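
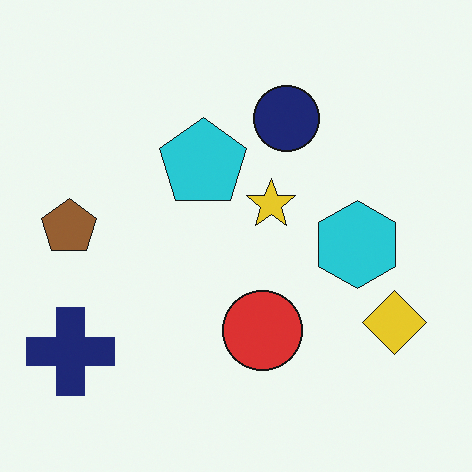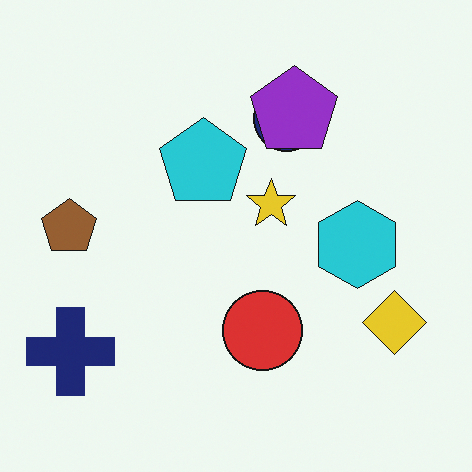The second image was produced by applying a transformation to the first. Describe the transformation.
It was overlaid with an additional purple pentagon.

A purple pentagon appears in the second image that is absent from the first.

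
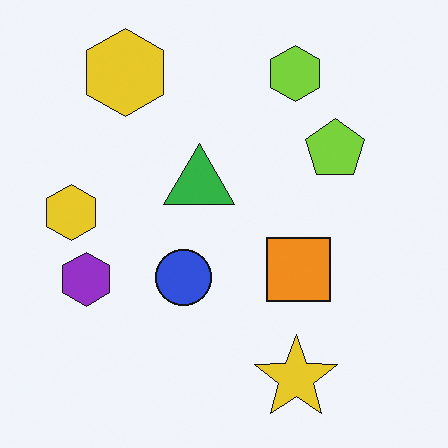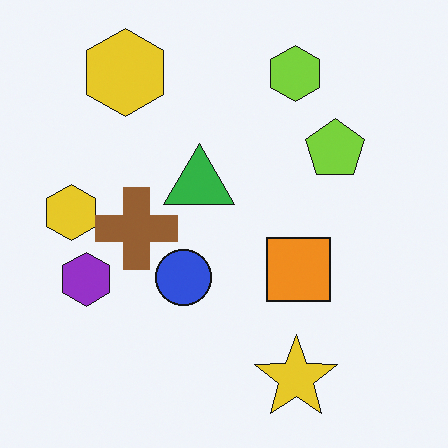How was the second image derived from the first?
The second image is the first overlaid with an additional brown cross.

A brown cross appears in the second image that is absent from the first.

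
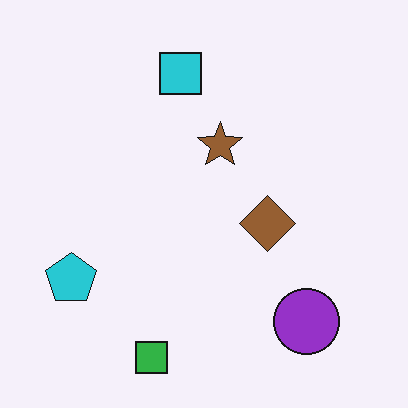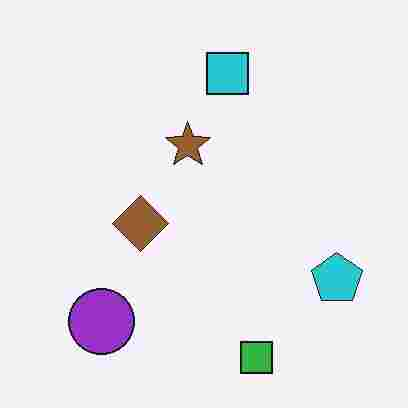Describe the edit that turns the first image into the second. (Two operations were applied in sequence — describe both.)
This is the original image flipped horizontally (left ↔ right), then heavily JPEG-compressed with obvious blocking artifacts.

The cyan pentagon is in the bottom-left of the first image and the bottom-right of the second — shapes on opposite sides of the vertical midline have swapped in a mirror flip. Blocky 8×8 compression artifacts appear around shape edges and the flat background shows ringing — characteristic JPEG degradation.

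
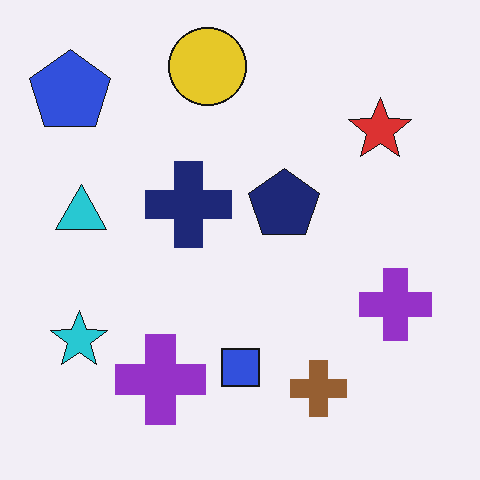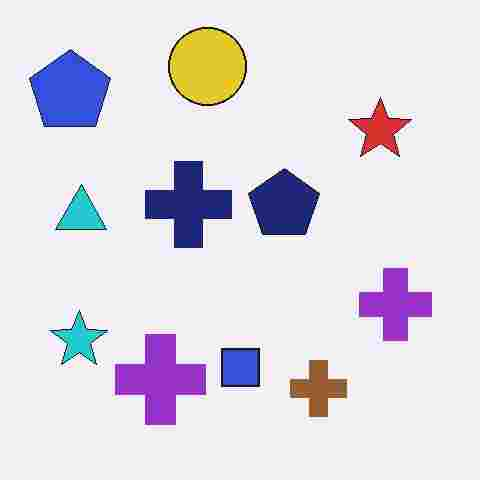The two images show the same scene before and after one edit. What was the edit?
The transformation is: degraded with heavy JPEG compression.

Blocky 8×8 compression artifacts appear around shape edges and the flat background shows ringing — characteristic JPEG degradation.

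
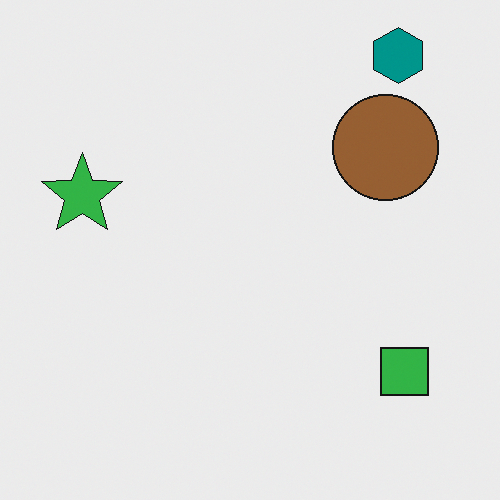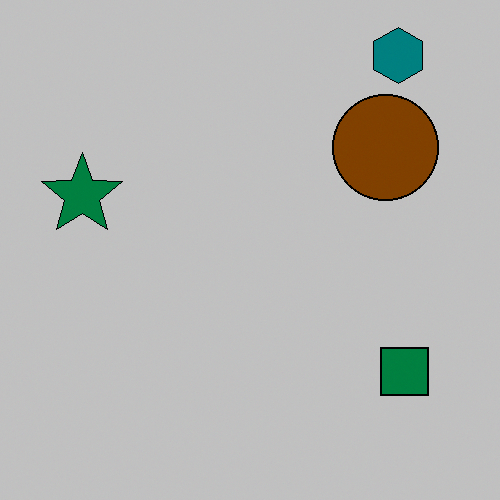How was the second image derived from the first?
The second image is the first aggressively posterized.

Each flat color has snapped to a coarser quantized level — most visibly, the near-white background has dropped to a flat grey.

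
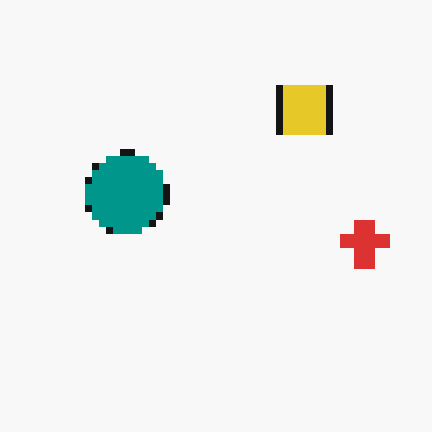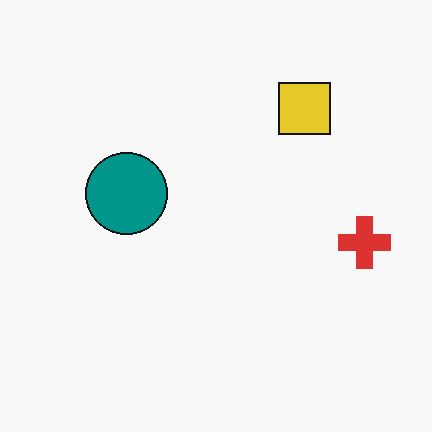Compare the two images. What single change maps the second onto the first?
The first image is the second pixelated into visible square blocks.

Shapes are reduced to large square blocks; fine edges and outlines are lost — a downscale-then-upscale (mosaic) effect.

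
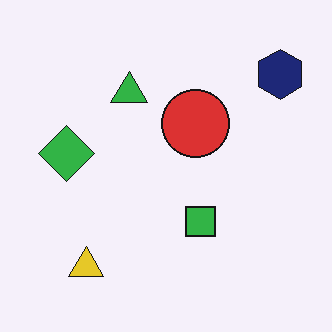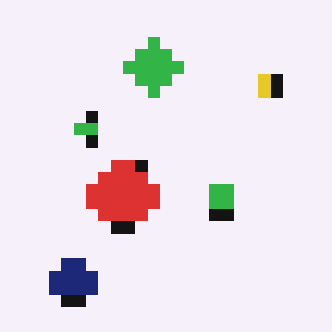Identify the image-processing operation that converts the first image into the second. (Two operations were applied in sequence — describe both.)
It was coarsely pixelated, then transposed (reflected across the top-left ↔ bottom-right diagonal).

Shapes are reduced to large square blocks; fine edges and outlines are lost — a downscale-then-upscale (mosaic) effect. Shapes have swapped their row and column positions — what was in the top-right is now in the bottom-left — a diagonal reflection.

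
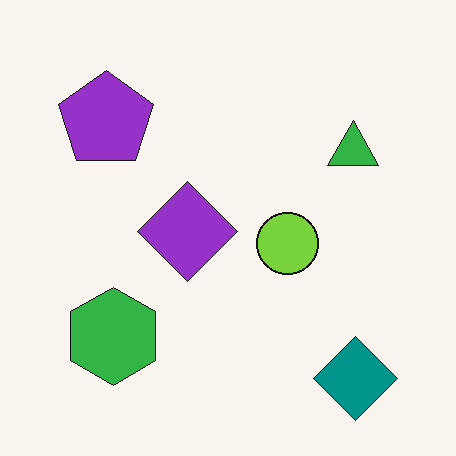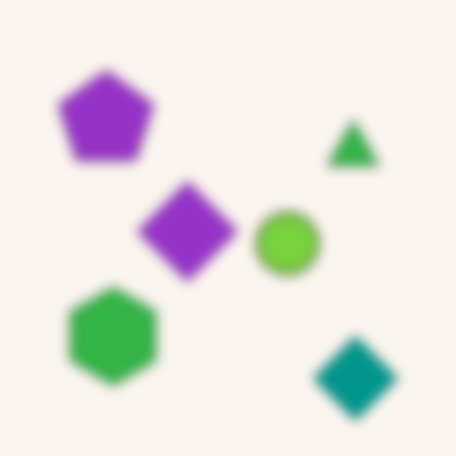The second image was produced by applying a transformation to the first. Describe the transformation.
It was strongly gaussian-blurred.

Shape edges and outlines are uniformly softened across the whole image.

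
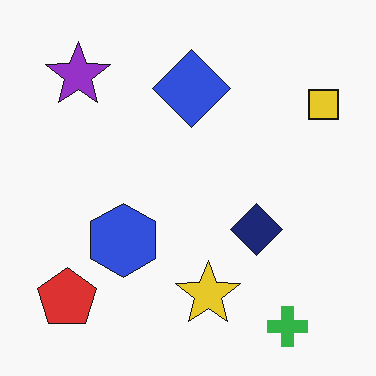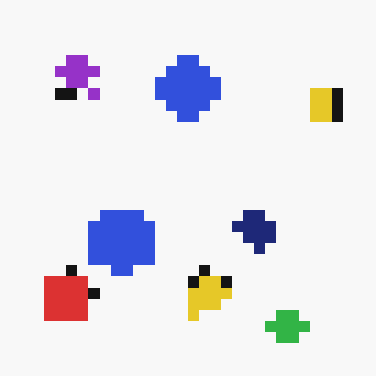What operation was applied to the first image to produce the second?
The second image is the first heavily pixelated into large blocks.

Shapes are reduced to large square blocks; fine edges and outlines are lost — a downscale-then-upscale (mosaic) effect.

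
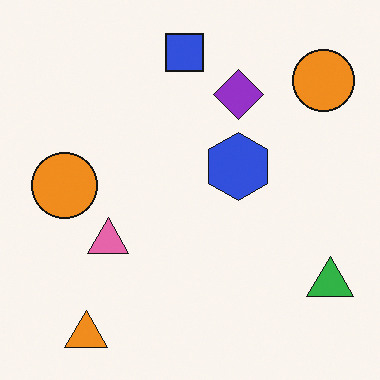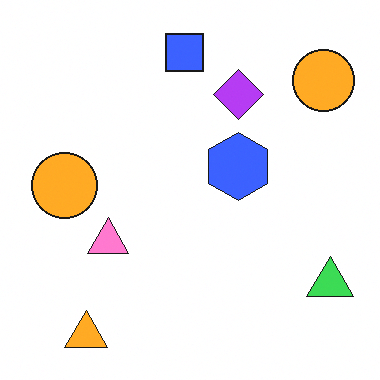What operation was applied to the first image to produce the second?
The transformation is: brightened a little.

Every pixel — background and shapes alike — is uniformly brightened.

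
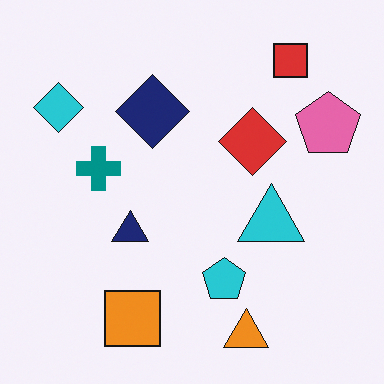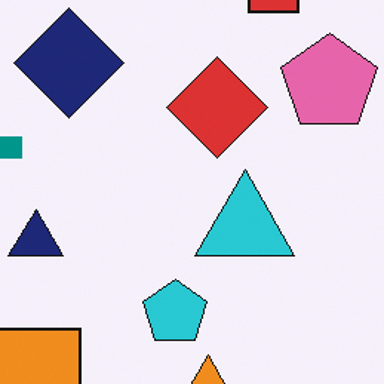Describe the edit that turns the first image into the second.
The image was cropped to a modestly smaller region and rescaled.

The visible shapes are larger and the field of view is narrower; shapes near the original edges may be partly or wholly outside the frame — a crop-and-rescale.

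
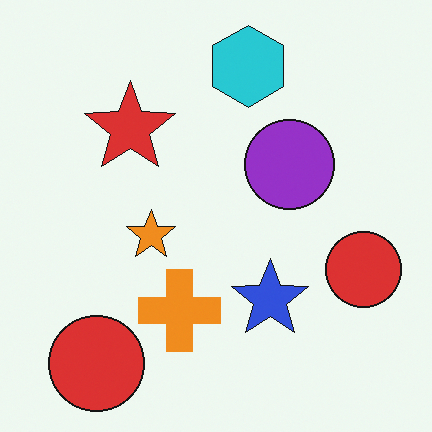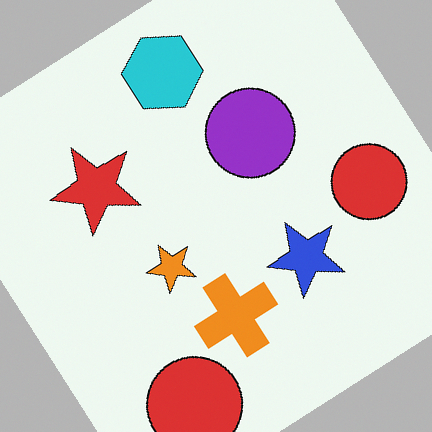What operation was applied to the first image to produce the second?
It was rotated counter-clockwise by a large amount — several tens of degrees.

Every shape is tilted by the same angle and the image corners show triangular fill wedges — a whole-image rotation by a non-right angle.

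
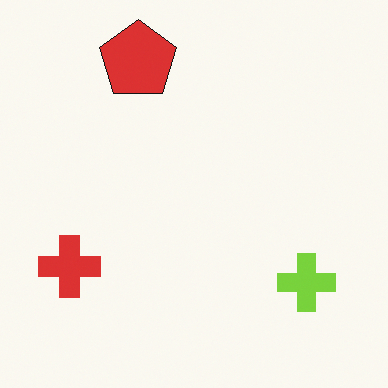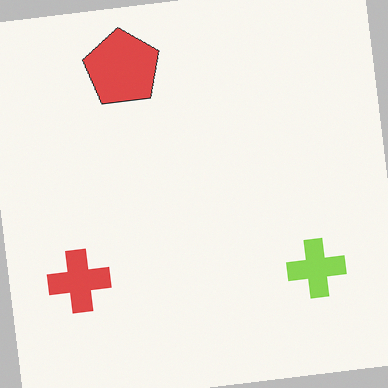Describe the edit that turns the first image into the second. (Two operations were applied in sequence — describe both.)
The transformation is: rotated counter-clockwise by a slight angle, then given slightly reduced contrast.

Every shape is tilted by the same angle and the image corners show triangular fill wedges — a whole-image rotation by a non-right angle. Tones are pushed toward mid-grey across the whole image — a global contrast change.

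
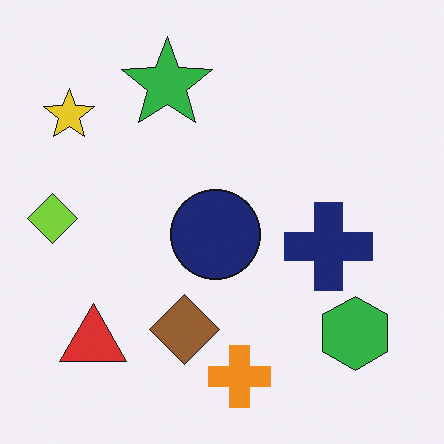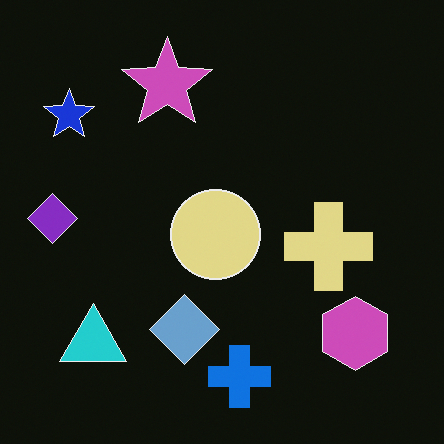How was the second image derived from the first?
It was color-inverted (negative).

The light background has become dark and every shape's color is its complement — a photographic negative.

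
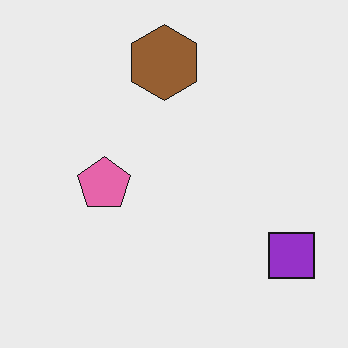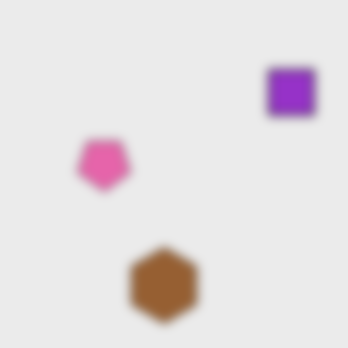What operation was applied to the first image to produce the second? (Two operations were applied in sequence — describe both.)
The transformation is: strongly gaussian-blurred, then flipped vertically (top ↔ bottom).

Shape edges and outlines are uniformly softened across the whole image. The brown hexagon is in the top of the first image and the bottom of the second — shapes on opposite sides of the horizontal midline have swapped in a mirror flip.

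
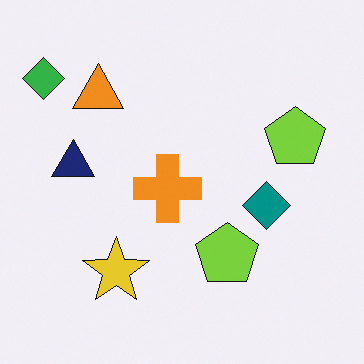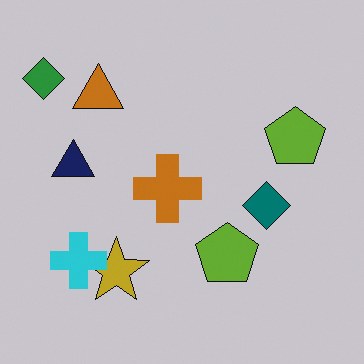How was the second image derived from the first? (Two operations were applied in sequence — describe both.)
It was darkened a little, then overlaid with an additional cyan cross.

Every pixel — background and shapes alike — is uniformly darkened. A cyan cross appears in the second image that is absent from the first.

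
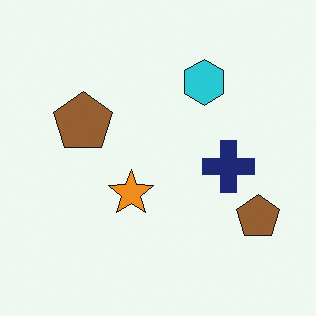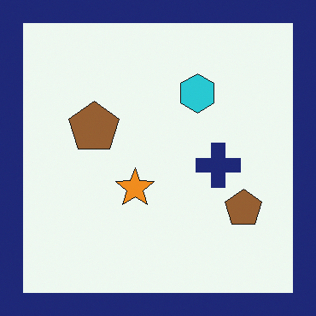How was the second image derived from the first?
The transformation is: framed with a navy border.

A solid navy frame runs around the edge of the second image, with the content slightly shrunk inside it.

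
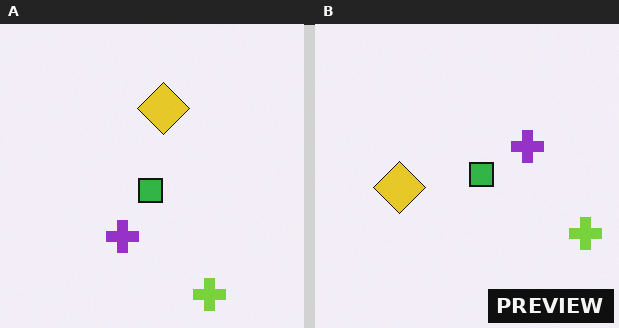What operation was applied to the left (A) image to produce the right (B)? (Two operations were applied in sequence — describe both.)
The image was transposed (reflected across the top-left ↔ bottom-right diagonal), then watermarked with the text "PREVIEW" in the lower-right corner.

Shapes have swapped their row and column positions — what was in the top-right is now in the bottom-left — a diagonal reflection. A dark label reading "PREVIEW" appears in the lower-right corner.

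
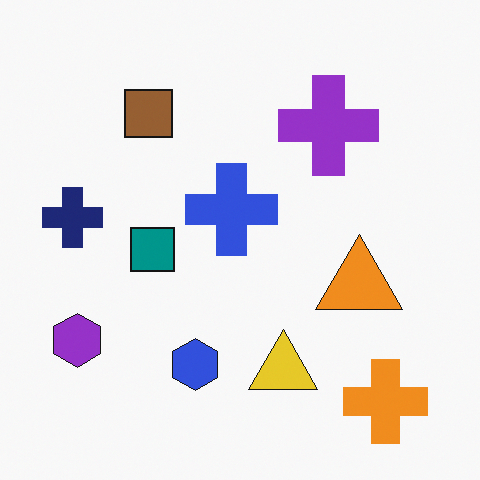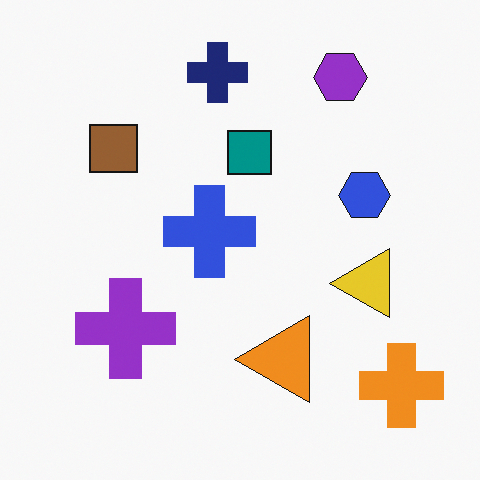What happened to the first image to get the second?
Transposed (reflected across the top-left ↔ bottom-right diagonal).

Shapes have swapped their row and column positions — what was in the top-right is now in the bottom-left — a diagonal reflection.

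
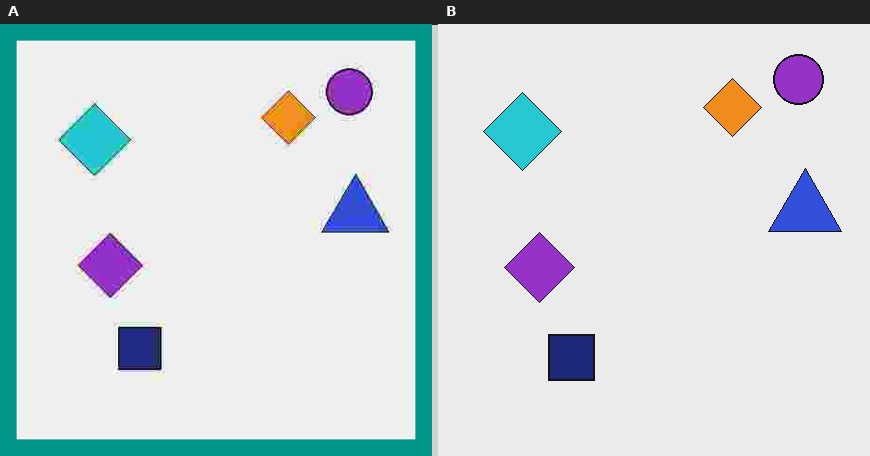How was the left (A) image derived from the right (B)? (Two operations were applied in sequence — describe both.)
This is the original image heavily JPEG-compressed with obvious blocking artifacts, then framed with a teal border.

Blocky 8×8 compression artifacts appear around shape edges and the flat background shows ringing — characteristic JPEG degradation. A solid teal frame runs around the edge of the left (A) image, with the content slightly shrunk inside it.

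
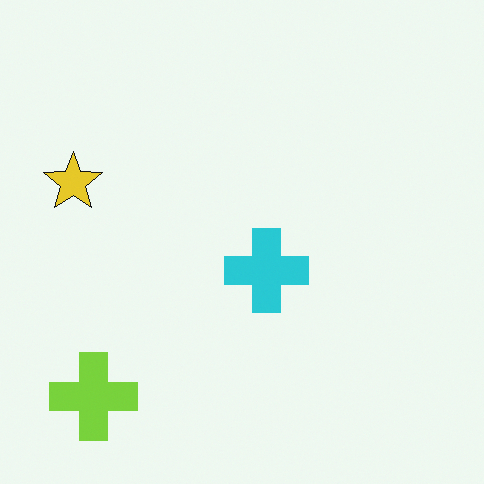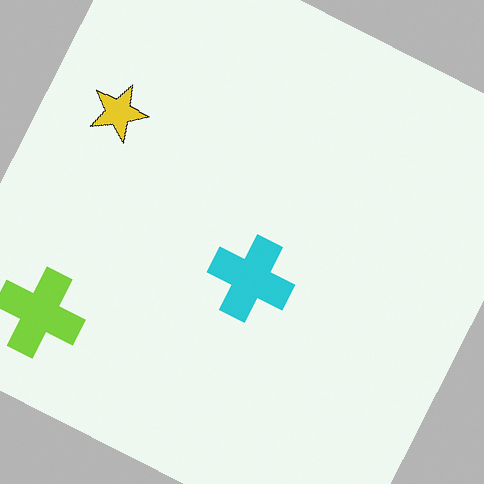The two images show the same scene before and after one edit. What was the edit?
The image was rotated clockwise by a moderate amount.

Every shape is tilted by the same angle and the image corners show triangular fill wedges — a whole-image rotation by a non-right angle.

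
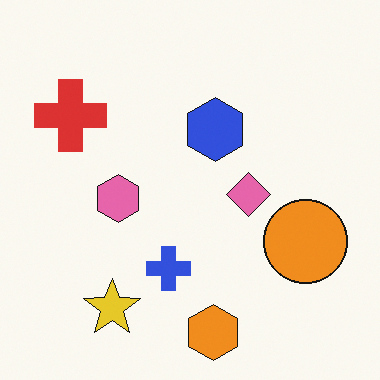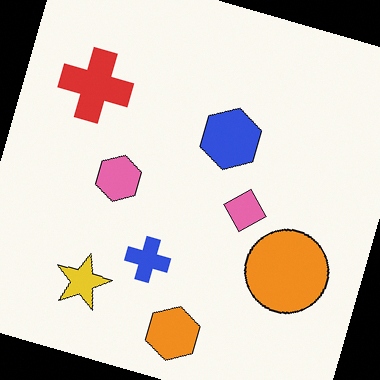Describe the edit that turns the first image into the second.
The transformation is: rotated clockwise by a clearly visible amount.

Every shape is tilted by the same angle and the image corners show triangular fill wedges — a whole-image rotation by a non-right angle.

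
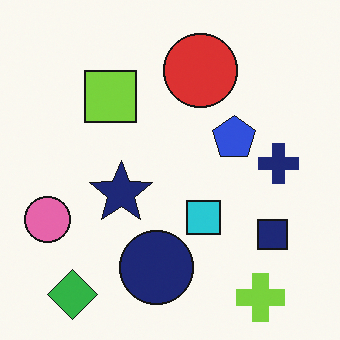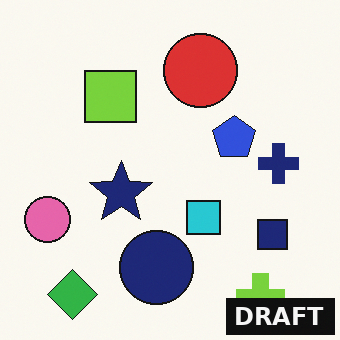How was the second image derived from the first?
The transformation is: watermarked with the text "DRAFT" in the lower-right corner.

A dark label reading "DRAFT" appears in the lower-right corner.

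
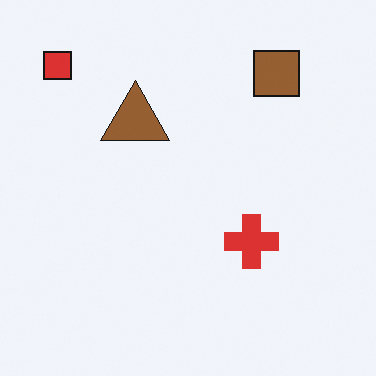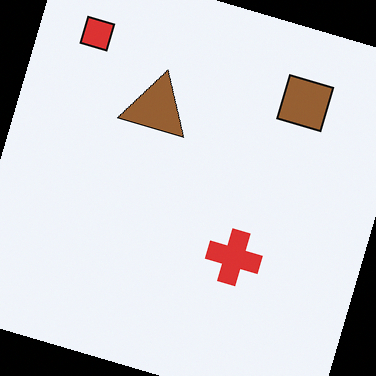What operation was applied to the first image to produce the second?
The transformation is: rotated clockwise by a moderate amount.

Every shape is tilted by the same angle and the image corners show triangular fill wedges — a whole-image rotation by a non-right angle.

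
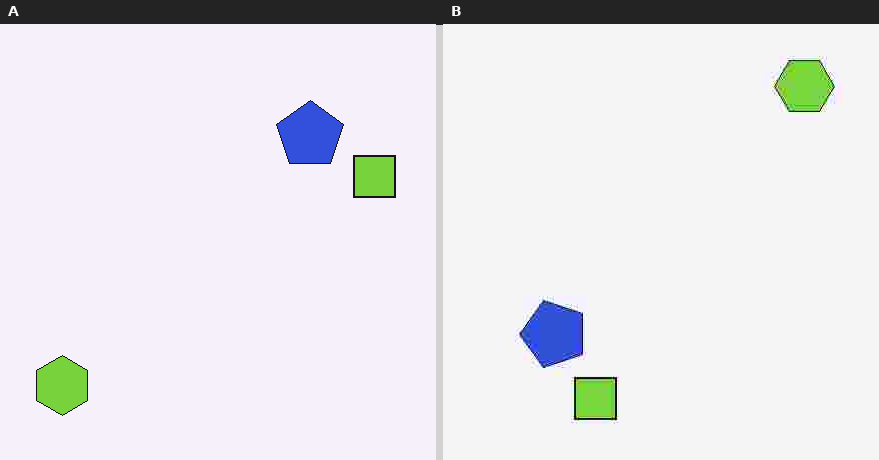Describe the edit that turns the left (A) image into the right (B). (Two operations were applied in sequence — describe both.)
This is the original image degraded with heavy JPEG compression, then transposed (reflected across the top-left ↔ bottom-right diagonal).

Blocky 8×8 compression artifacts appear around shape edges and the flat background shows ringing — characteristic JPEG degradation. Shapes have swapped their row and column positions — what was in the top-right is now in the bottom-left — a diagonal reflection.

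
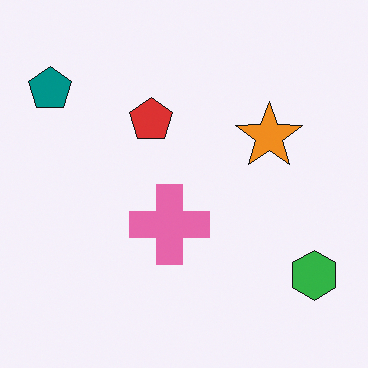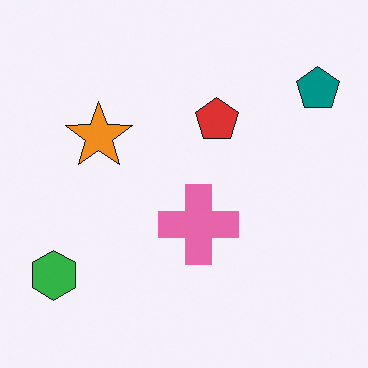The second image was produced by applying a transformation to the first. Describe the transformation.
The transformation is: flipped horizontally (left ↔ right).

The teal pentagon is in the top-left of the first image and the top-right of the second — shapes on opposite sides of the vertical midline have swapped in a mirror flip.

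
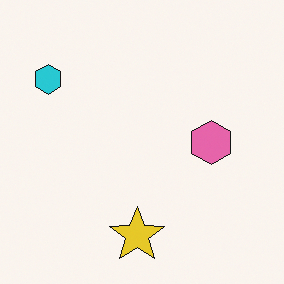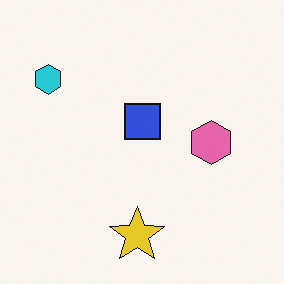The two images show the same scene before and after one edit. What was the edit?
The transformation is: overlaid with an additional blue square.

A blue square appears in the second image that is absent from the first.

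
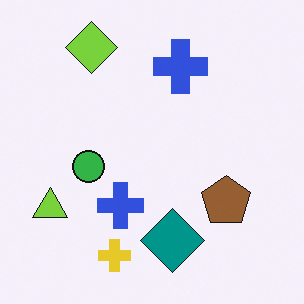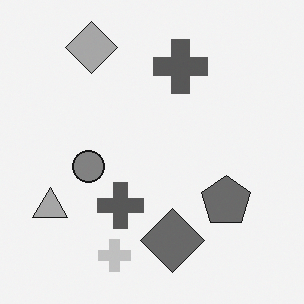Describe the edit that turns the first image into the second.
It was converted to grayscale.

All color is removed — every shape is now a shade of grey.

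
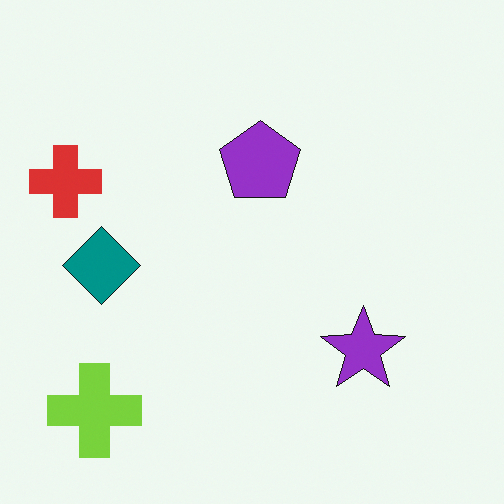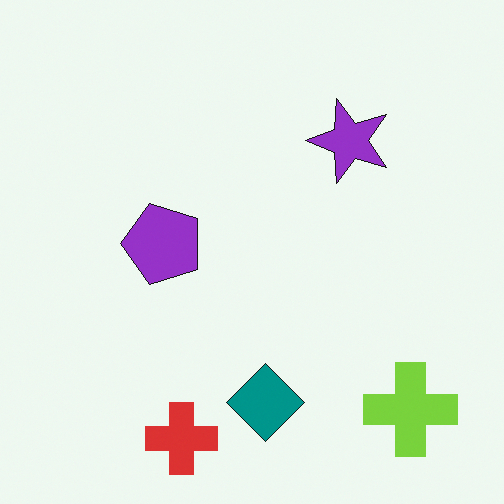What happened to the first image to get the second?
The image was rotated 90° counter-clockwise.

The lime cross sits in the bottom-left of the first image and the bottom-right of the second — consistent with a whole-image 90° counter-clockwise rotation.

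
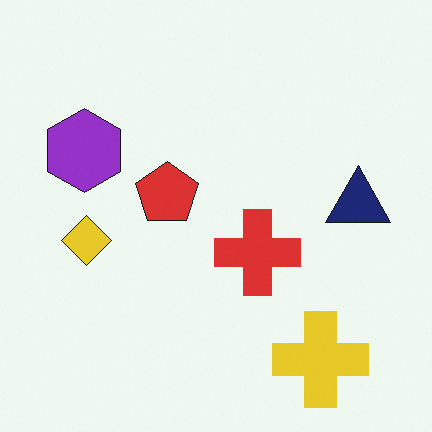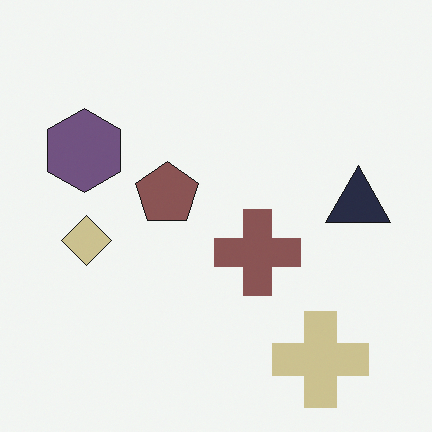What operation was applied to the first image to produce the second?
It was heavily desaturated.

All colors are more muted and greyish — a global saturation change.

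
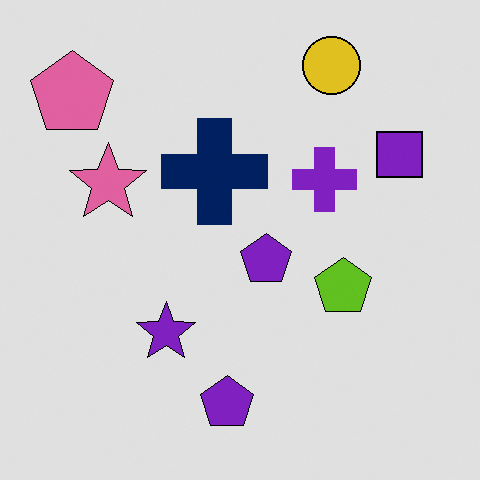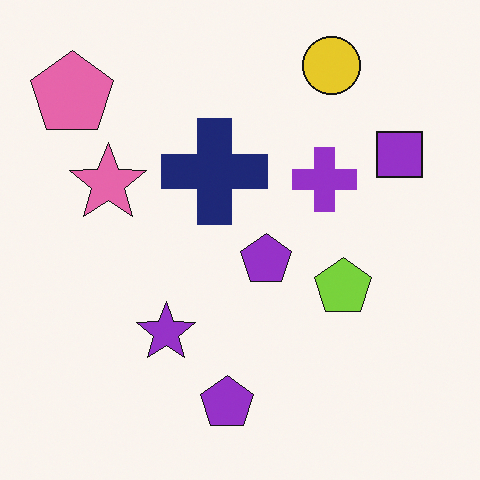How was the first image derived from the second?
The transformation is: posterized to a reduced palette.

Each flat color has snapped to a coarser quantized level — most visibly, the near-white background has dropped to a flat grey.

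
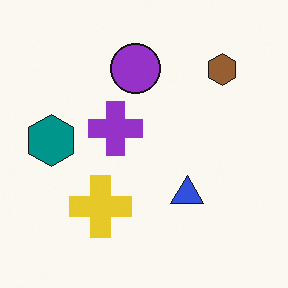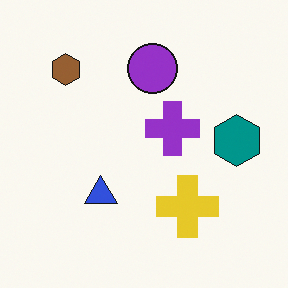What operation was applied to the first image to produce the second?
The second image is the first flipped horizontally (left ↔ right).

The teal hexagon is in the left of the first image and the right of the second — shapes on opposite sides of the vertical midline have swapped in a mirror flip.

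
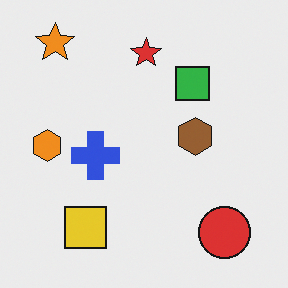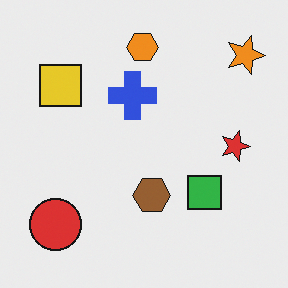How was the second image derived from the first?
The transformation is: rotated 90° clockwise.

The orange star sits in the top-left of the first image and the top-right of the second — consistent with a whole-image 90° clockwise rotation.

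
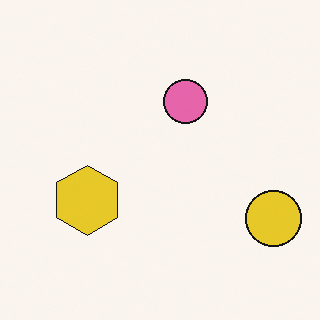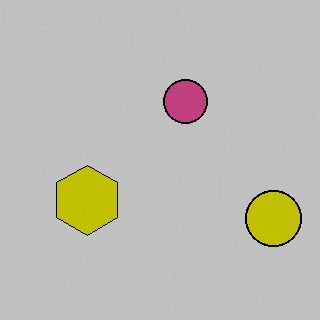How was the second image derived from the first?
The transformation is: aggressively posterized.

Each flat color has snapped to a coarser quantized level — most visibly, the near-white background has dropped to a flat grey.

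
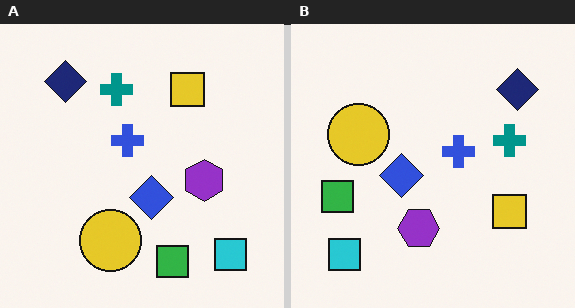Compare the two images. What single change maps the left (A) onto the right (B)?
This is the original image rotated 90° clockwise.

The cyan square sits in the bottom-right of the left (A) image and the bottom-left of the right (B) — consistent with a whole-image 90° clockwise rotation.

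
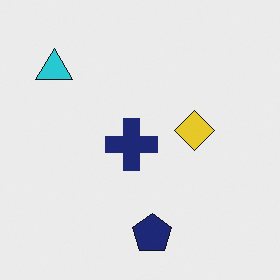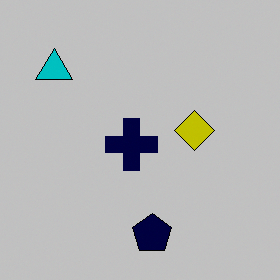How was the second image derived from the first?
The image was heavily posterized to just a handful of flat colors.

Each flat color has snapped to a coarser quantized level — most visibly, the near-white background has dropped to a flat grey.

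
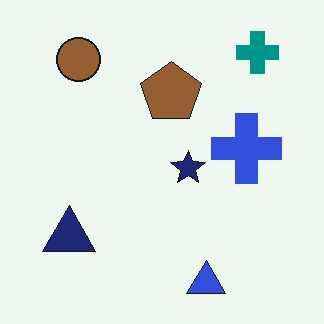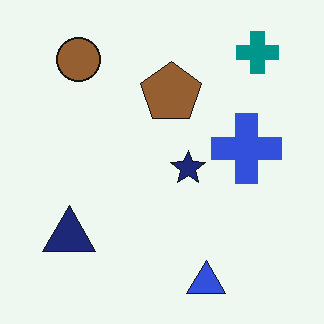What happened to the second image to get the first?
The image was JPEG-compressed with visible artifacts.

Blocky 8×8 compression artifacts appear around shape edges and the flat background shows ringing — characteristic JPEG degradation.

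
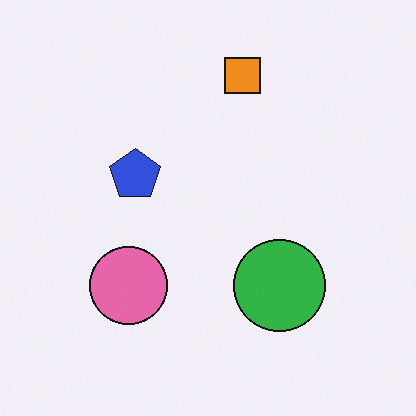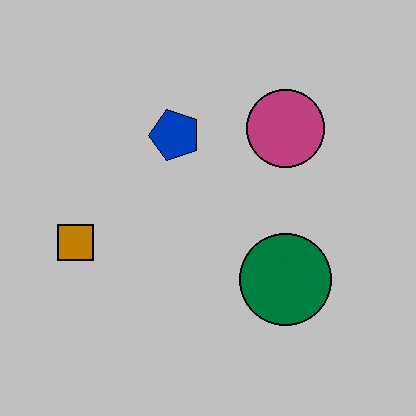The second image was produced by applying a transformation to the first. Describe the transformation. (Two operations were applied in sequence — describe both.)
The second image is the first transposed (reflected across the top-left ↔ bottom-right diagonal), then heavily posterized to just a handful of flat colors.

Shapes have swapped their row and column positions — what was in the top-right is now in the bottom-left — a diagonal reflection. Each flat color has snapped to a coarser quantized level — most visibly, the near-white background has dropped to a flat grey.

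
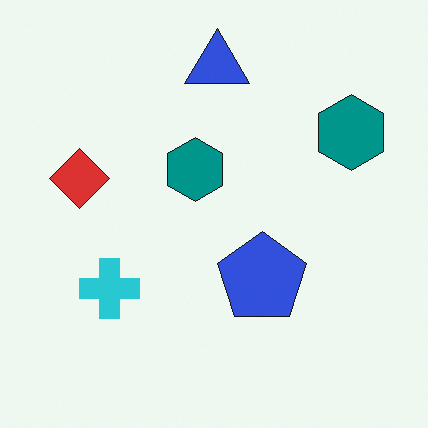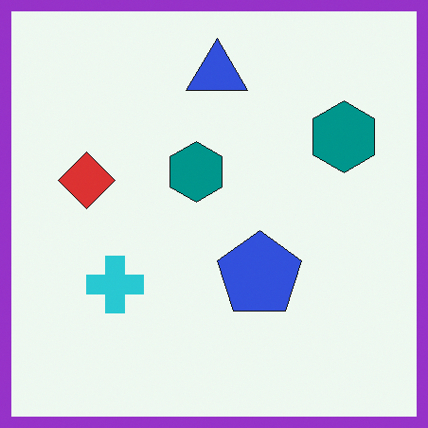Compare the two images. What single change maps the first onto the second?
The image was framed with a purple border.

A solid purple frame runs around the edge of the second image, with the content slightly shrunk inside it.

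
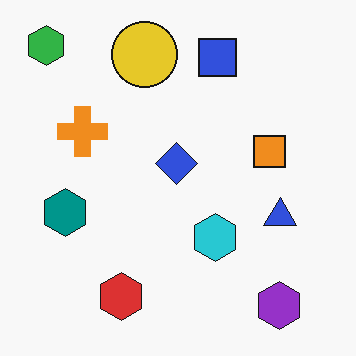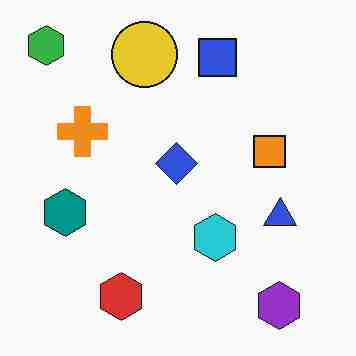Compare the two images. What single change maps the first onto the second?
The transformation is: heavily JPEG-compressed with obvious blocking artifacts.

Blocky 8×8 compression artifacts appear around shape edges and the flat background shows ringing — characteristic JPEG degradation.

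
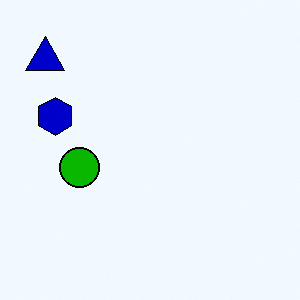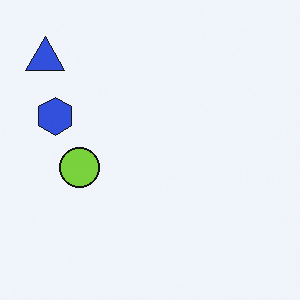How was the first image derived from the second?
The first image is the second given much higher contrast.

Tones are pushed away from mid-grey across the whole image — a global contrast change.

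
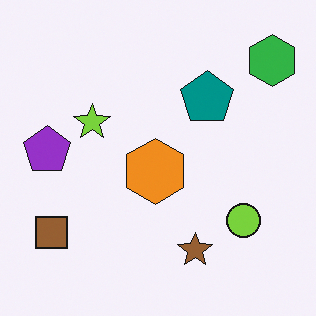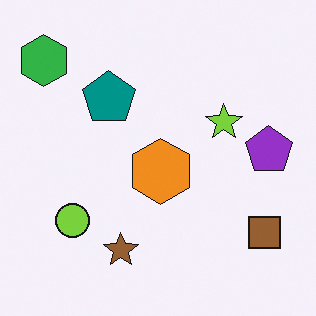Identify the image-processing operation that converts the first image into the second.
Flipped horizontally (left ↔ right).

The green hexagon is in the top-right of the first image and the top-left of the second — shapes on opposite sides of the vertical midline have swapped in a mirror flip.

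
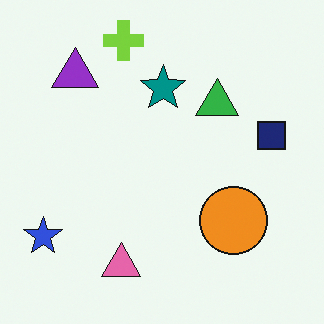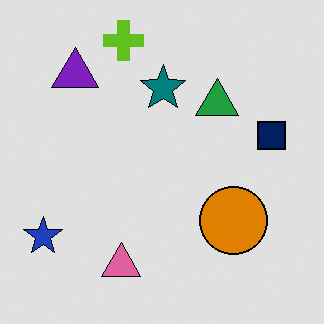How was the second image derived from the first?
Moderately posterized.

Each flat color has snapped to a coarser quantized level — most visibly, the near-white background has dropped to a flat grey.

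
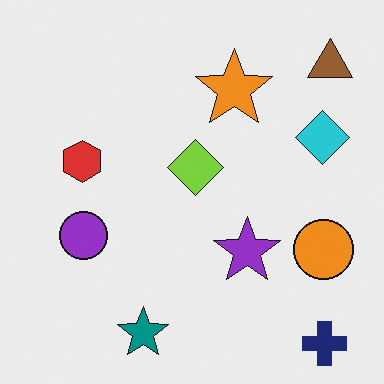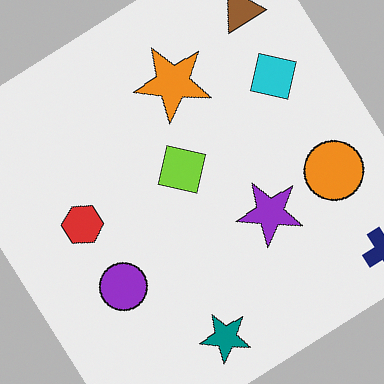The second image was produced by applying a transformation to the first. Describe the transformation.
The transformation is: rotated counter-clockwise by a large amount — several tens of degrees.

Every shape is tilted by the same angle and the image corners show triangular fill wedges — a whole-image rotation by a non-right angle.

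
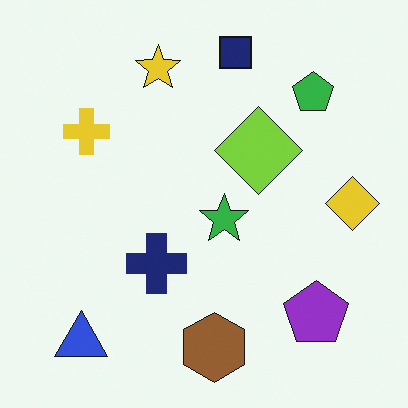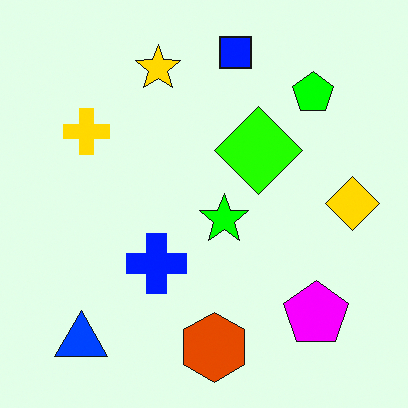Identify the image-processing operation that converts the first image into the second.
This is the original image made much more vivid (saturation change).

All colors are more vivid — a global saturation change.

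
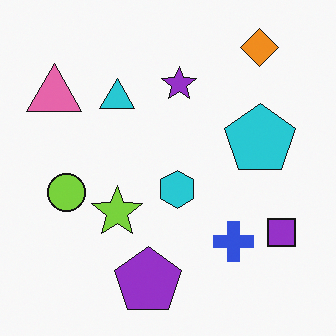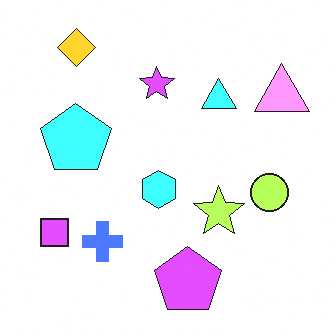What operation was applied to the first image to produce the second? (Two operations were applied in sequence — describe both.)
The transformation is: flipped horizontally (left ↔ right), then noticeably brightened.

The pink triangle is in the top-left of the first image and the top-right of the second — shapes on opposite sides of the vertical midline have swapped in a mirror flip. Every pixel — background and shapes alike — is uniformly brightened.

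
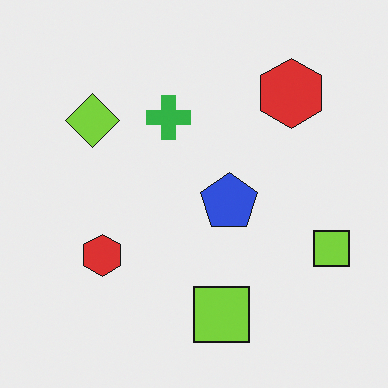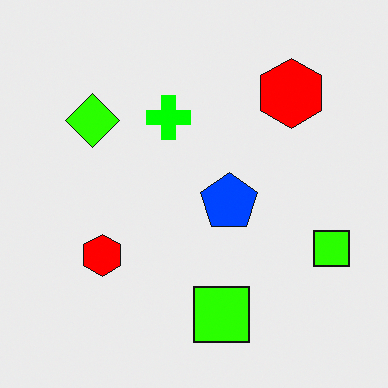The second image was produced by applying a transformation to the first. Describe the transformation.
The second image is the first made much more vivid (saturation change).

All colors are more vivid — a global saturation change.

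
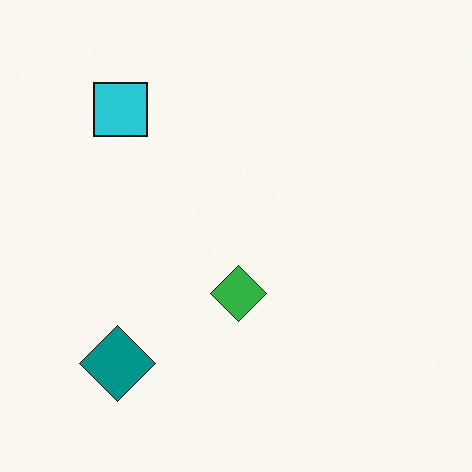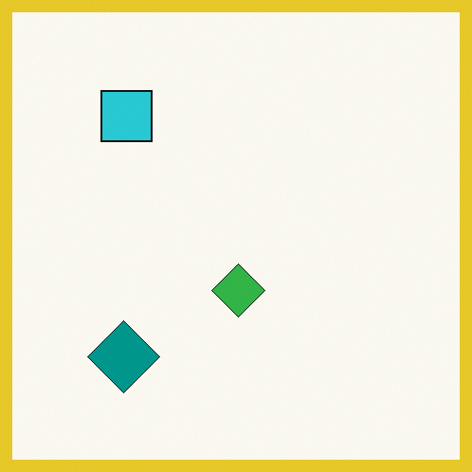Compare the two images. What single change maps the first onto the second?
The image was framed with a yellow border.

A solid yellow frame runs around the edge of the second image, with the content slightly shrunk inside it.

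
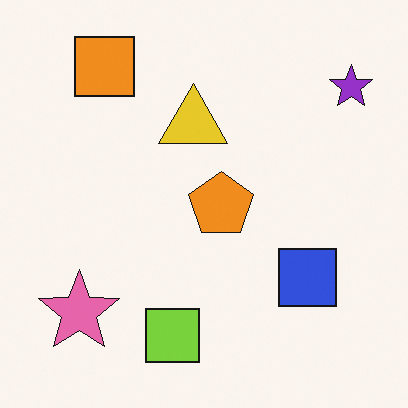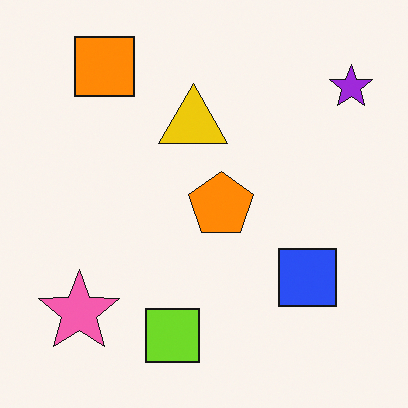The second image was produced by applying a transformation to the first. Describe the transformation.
Slightly oversaturated.

All colors are more vivid — a global saturation change.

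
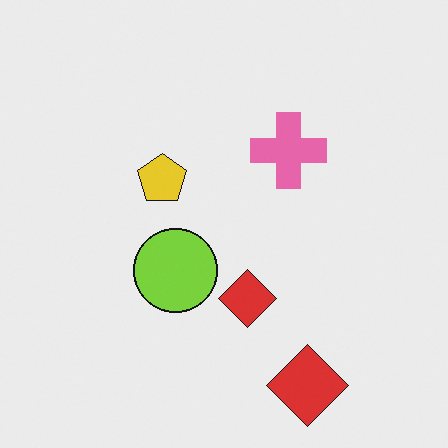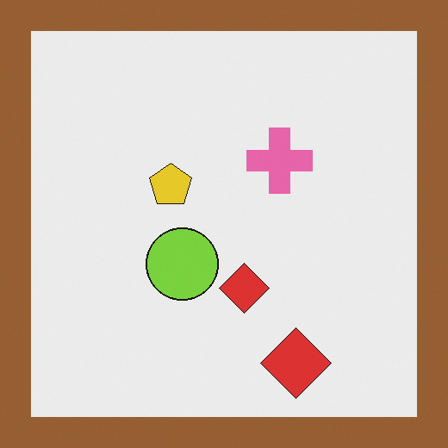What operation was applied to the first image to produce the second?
It was framed with a brown border.

A solid brown frame runs around the edge of the second image, with the content slightly shrunk inside it.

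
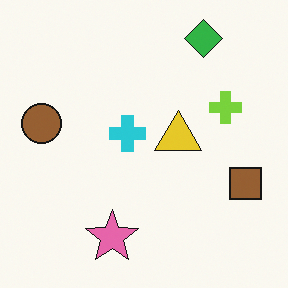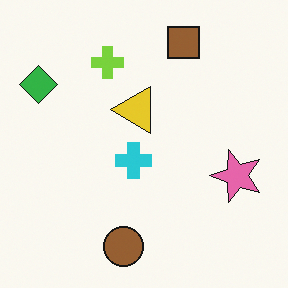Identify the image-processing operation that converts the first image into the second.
The transformation is: rotated 90° counter-clockwise.

The green diamond sits in the top-right of the first image and the top-left of the second — consistent with a whole-image 90° counter-clockwise rotation.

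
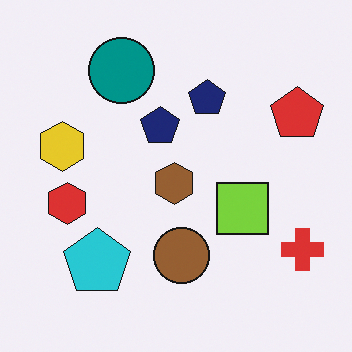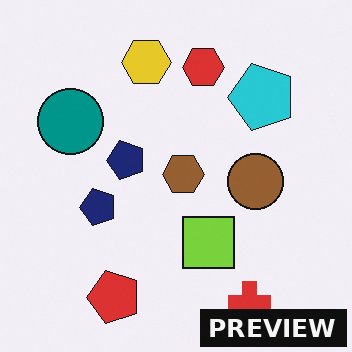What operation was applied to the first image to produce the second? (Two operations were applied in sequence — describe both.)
The second image is the first transposed (reflected across the top-left ↔ bottom-right diagonal), then watermarked with the text "PREVIEW" in the lower-right corner.

Shapes have swapped their row and column positions — what was in the top-right is now in the bottom-left — a diagonal reflection. A dark label reading "PREVIEW" appears in the lower-right corner.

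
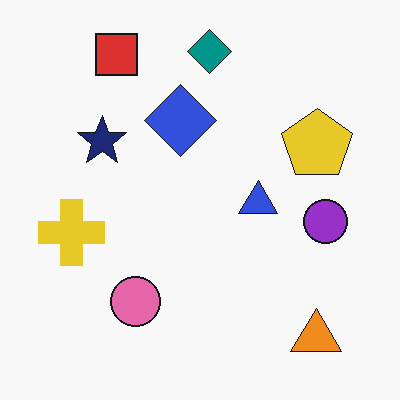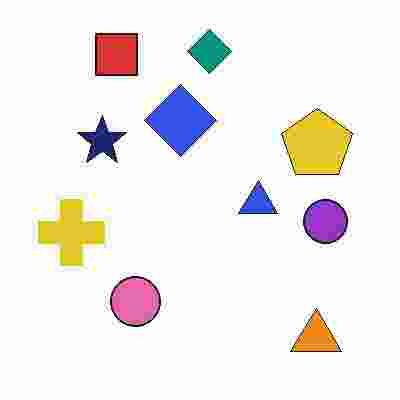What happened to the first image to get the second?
The second image is the first heavily JPEG-compressed with obvious blocking artifacts.

Blocky 8×8 compression artifacts appear around shape edges and the flat background shows ringing — characteristic JPEG degradation.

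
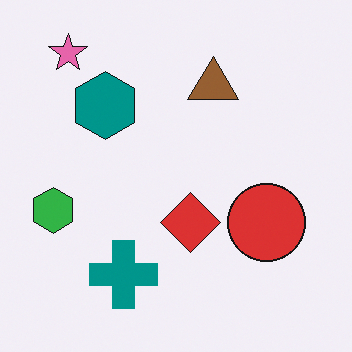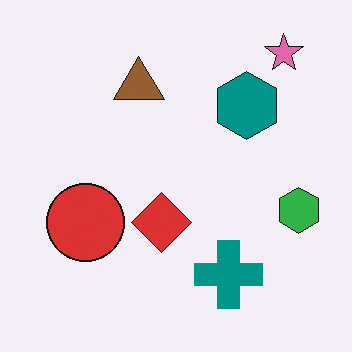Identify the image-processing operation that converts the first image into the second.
The transformation is: flipped horizontally (left ↔ right).

The green hexagon is in the left of the first image and the right of the second — shapes on opposite sides of the vertical midline have swapped in a mirror flip.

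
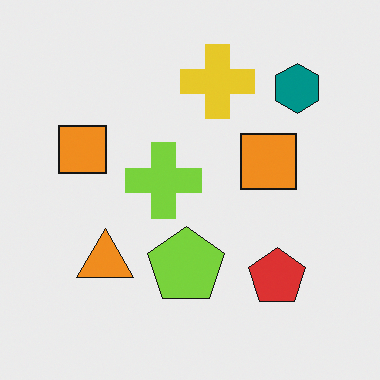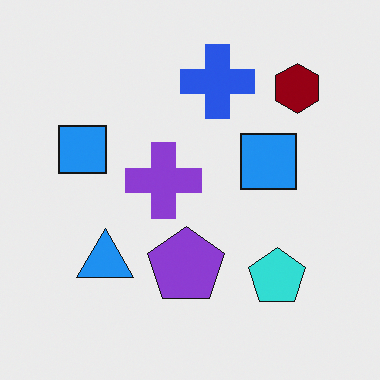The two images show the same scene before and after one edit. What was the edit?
It was hue-shifted by a large amount.

Every shape's color has rotated by the same amount around the hue wheel — a uniform hue shift.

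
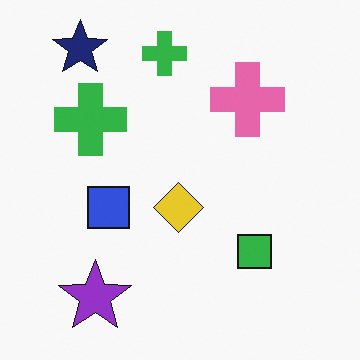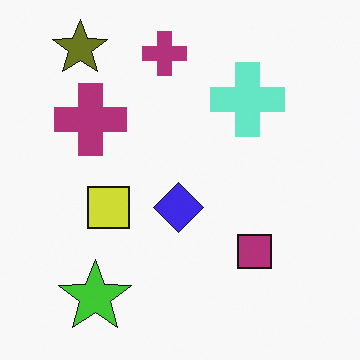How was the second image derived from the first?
This is the original image hue-shifted through roughly half the color wheel.

Every shape's color has rotated by the same amount around the hue wheel — a uniform hue shift.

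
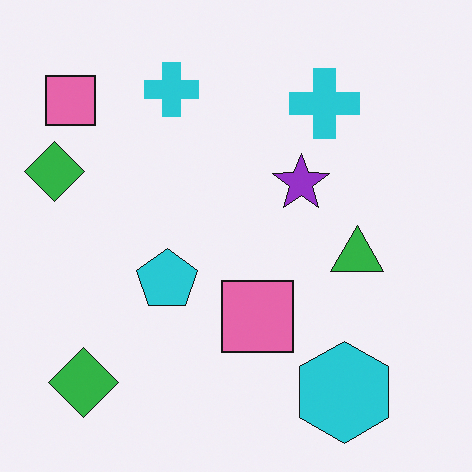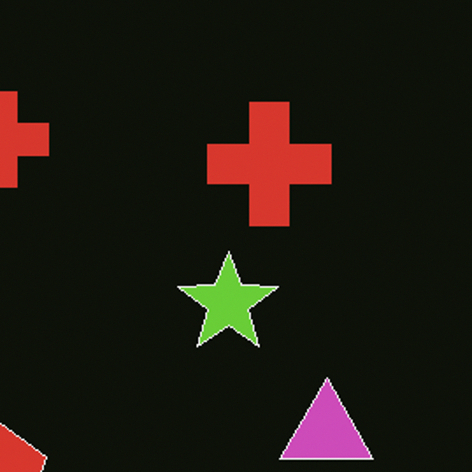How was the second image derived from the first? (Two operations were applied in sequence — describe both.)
This is the original image cropped to a noticeably smaller region and rescaled, then color-inverted (negative).

The visible shapes are larger and the field of view is narrower; shapes near the original edges may be partly or wholly outside the frame — a crop-and-rescale. The light background has become dark and every shape's color is its complement — a photographic negative.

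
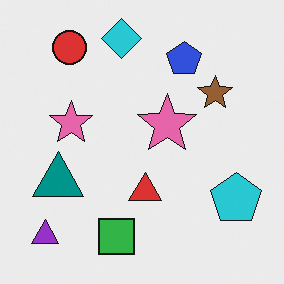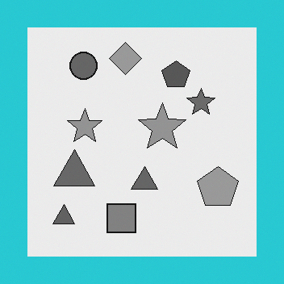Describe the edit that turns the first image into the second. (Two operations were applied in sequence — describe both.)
It was converted to grayscale, then framed with a cyan border.

All color is removed — every shape is now a shade of grey. A solid cyan frame runs around the edge of the second image, with the content slightly shrunk inside it.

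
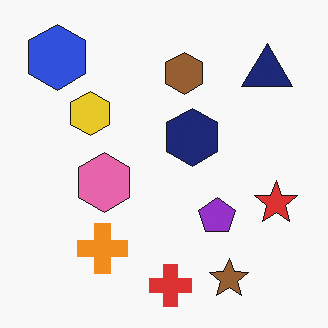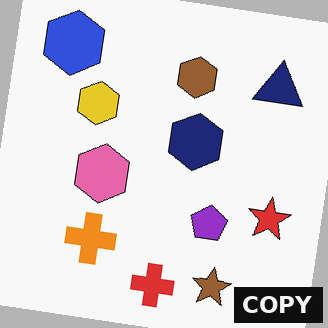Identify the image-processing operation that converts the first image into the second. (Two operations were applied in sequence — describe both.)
It was rotated clockwise by a slight angle, then watermarked with the text "COPY" in the lower-right corner.

Every shape is tilted by the same angle and the image corners show triangular fill wedges — a whole-image rotation by a non-right angle. A dark label reading "COPY" appears in the lower-right corner.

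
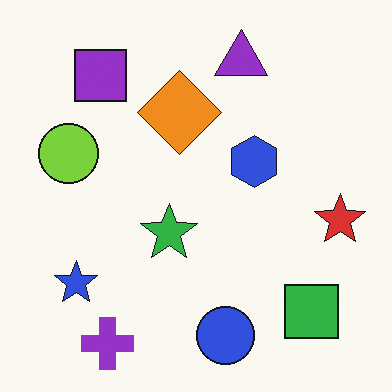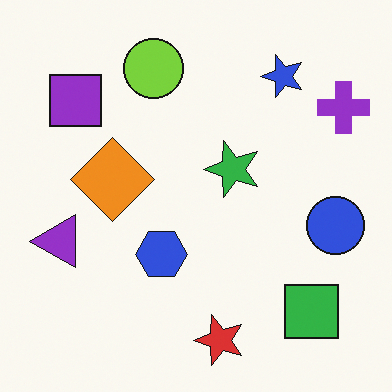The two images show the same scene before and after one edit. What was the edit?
This is the original image transposed (reflected across the top-left ↔ bottom-right diagonal).

Shapes have swapped their row and column positions — what was in the top-right is now in the bottom-left — a diagonal reflection.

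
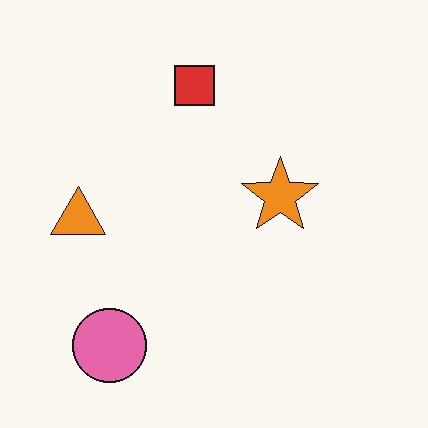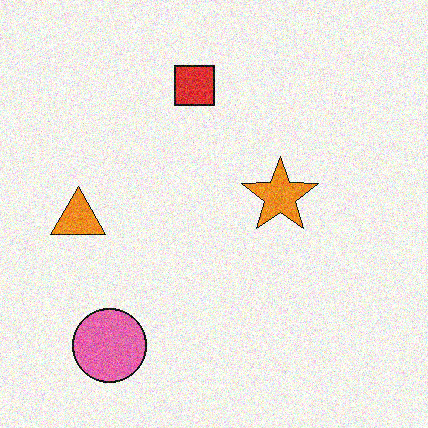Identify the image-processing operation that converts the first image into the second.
It was degraded with moderate additive noise.

Random speckle covers the whole image, including the flat background.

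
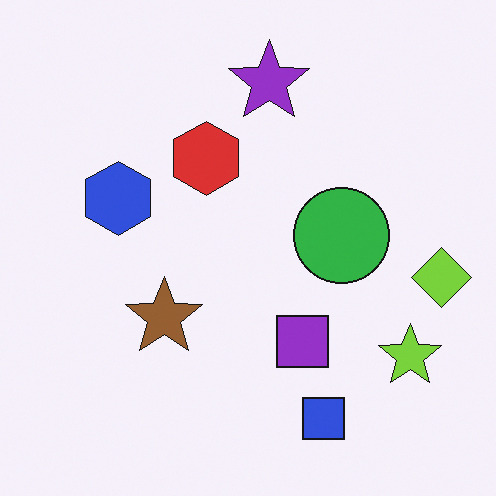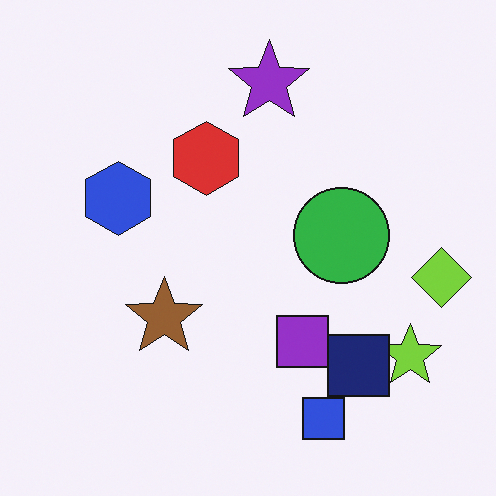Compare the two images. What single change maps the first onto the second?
It was overlaid with an additional navy square.

A navy square appears in the second image that is absent from the first.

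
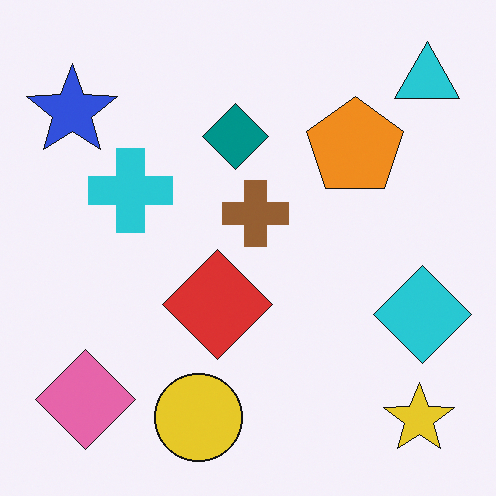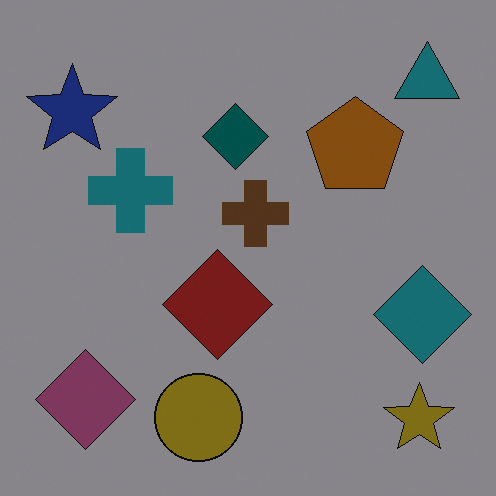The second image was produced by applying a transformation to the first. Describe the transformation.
The second image is the first darkened a lot.

Every pixel — background and shapes alike — is uniformly darkened.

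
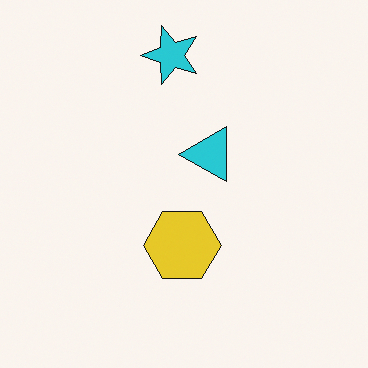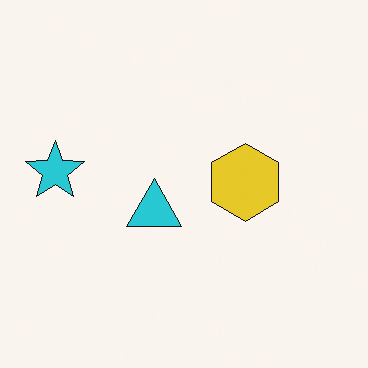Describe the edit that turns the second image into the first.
Transposed (reflected across the top-left ↔ bottom-right diagonal).

Shapes have swapped their row and column positions — what was in the top-right is now in the bottom-left — a diagonal reflection.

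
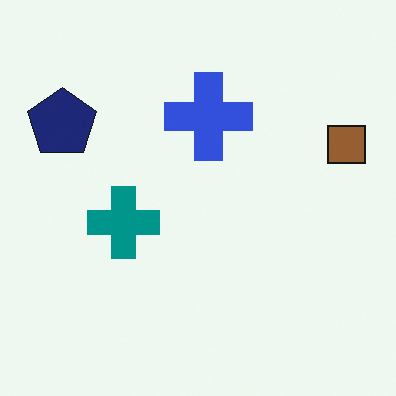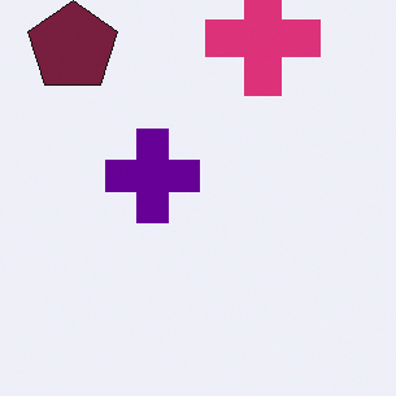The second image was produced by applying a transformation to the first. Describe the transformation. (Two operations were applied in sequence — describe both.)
The second image is the first cropped to a modestly smaller region and rescaled, then hue-shifted by a moderate amount.

The visible shapes are larger and the field of view is narrower; shapes near the original edges may be partly or wholly outside the frame — a crop-and-rescale. Every shape's color has rotated by the same amount around the hue wheel — a uniform hue shift.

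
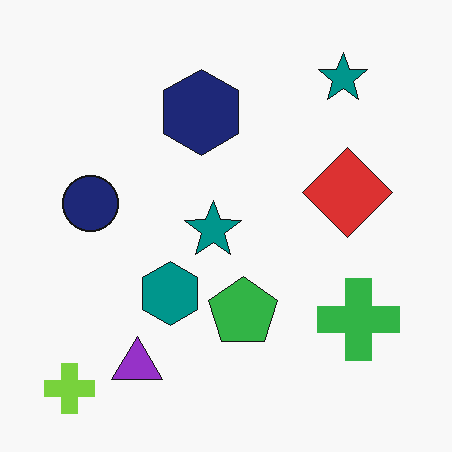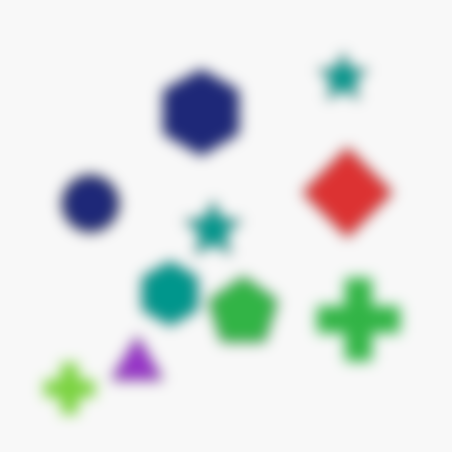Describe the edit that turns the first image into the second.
The transformation is: strongly gaussian-blurred.

Shape edges and outlines are uniformly softened across the whole image.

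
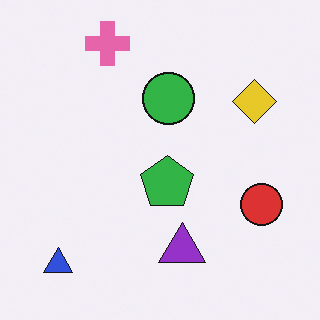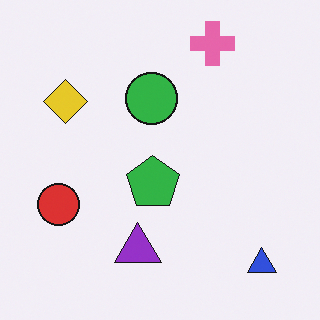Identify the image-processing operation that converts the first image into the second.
Flipped horizontally (left ↔ right).

The blue triangle is in the bottom-left of the first image and the bottom-right of the second — shapes on opposite sides of the vertical midline have swapped in a mirror flip.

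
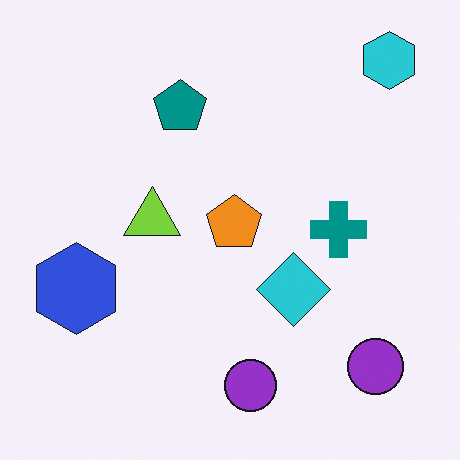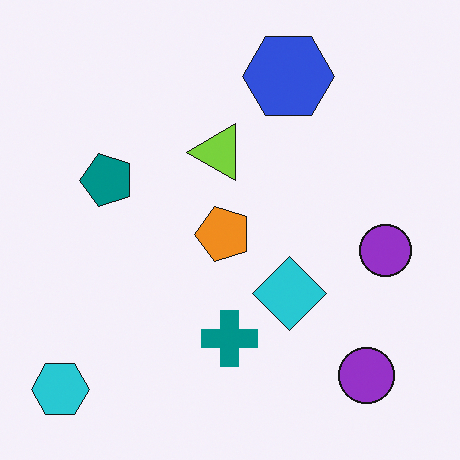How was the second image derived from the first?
This is the original image transposed (reflected across the top-left ↔ bottom-right diagonal).

Shapes have swapped their row and column positions — what was in the top-right is now in the bottom-left — a diagonal reflection.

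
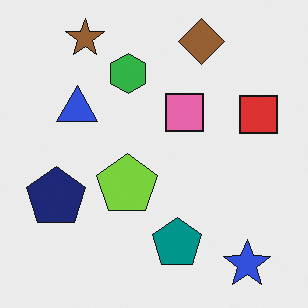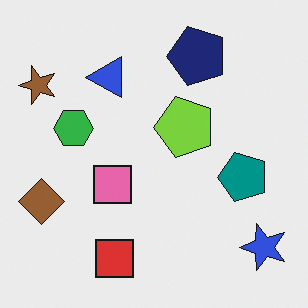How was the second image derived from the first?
Transposed (reflected across the top-left ↔ bottom-right diagonal).

Shapes have swapped their row and column positions — what was in the top-right is now in the bottom-left — a diagonal reflection.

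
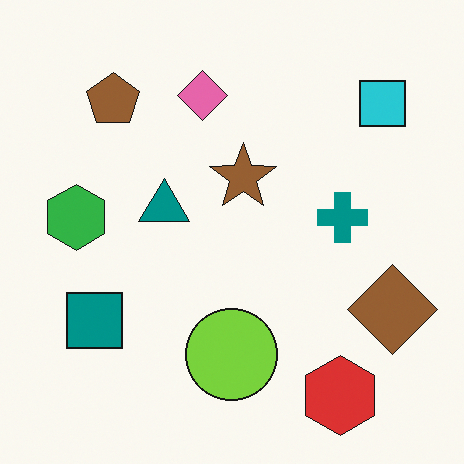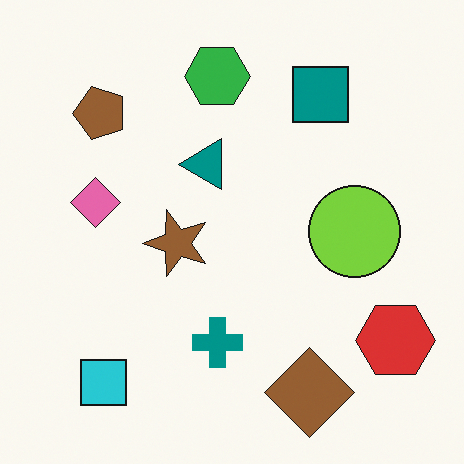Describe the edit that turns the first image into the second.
It was transposed (reflected across the top-left ↔ bottom-right diagonal).

Shapes have swapped their row and column positions — what was in the top-right is now in the bottom-left — a diagonal reflection.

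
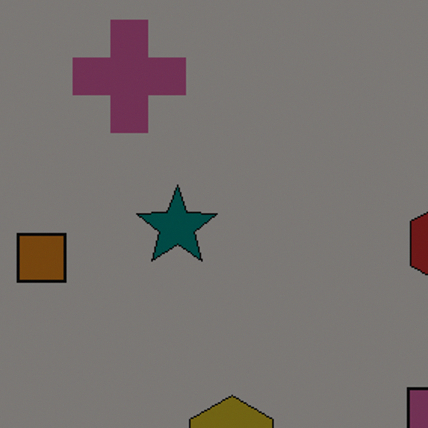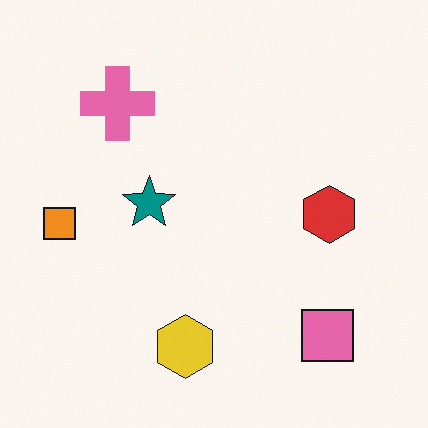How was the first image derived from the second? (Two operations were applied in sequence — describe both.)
The transformation is: cropped to a modestly smaller region and rescaled, then darkened a lot.

The visible shapes are larger and the field of view is narrower; shapes near the original edges may be partly or wholly outside the frame — a crop-and-rescale. Every pixel — background and shapes alike — is uniformly darkened.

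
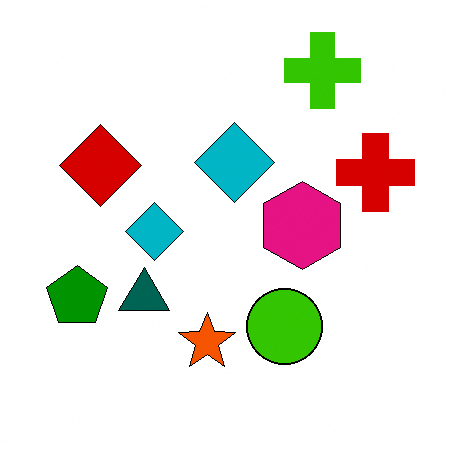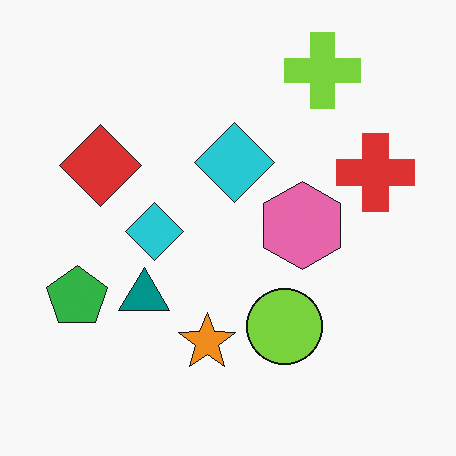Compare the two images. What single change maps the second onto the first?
This is the original image boosted in contrast.

Tones are pushed away from mid-grey across the whole image — a global contrast change.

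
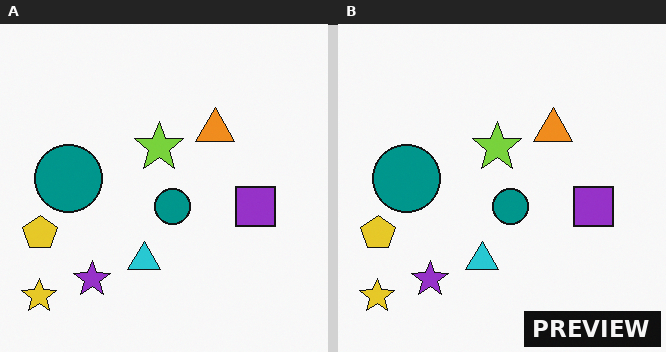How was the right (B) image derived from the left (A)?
The right (B) image is the left (A) watermarked with the text "PREVIEW" in the lower-right corner.

A dark label reading "PREVIEW" appears in the lower-right corner.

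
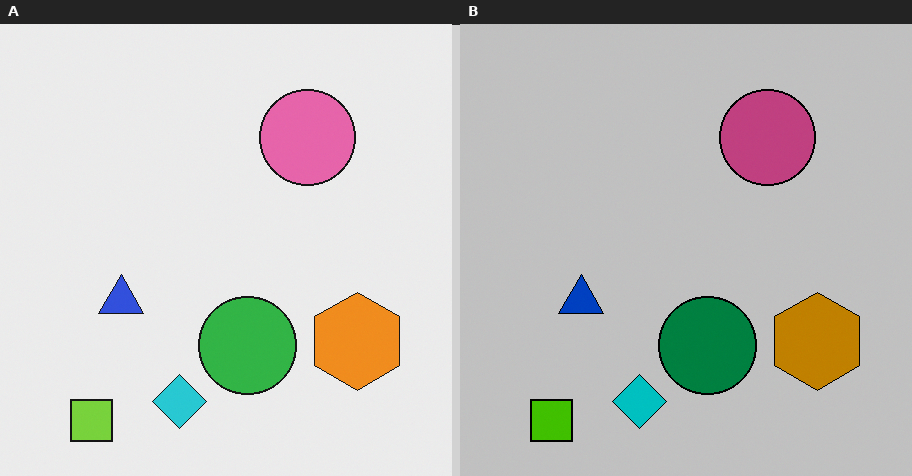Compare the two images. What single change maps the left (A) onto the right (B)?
The right (B) image is the left (A) aggressively posterized.

Each flat color has snapped to a coarser quantized level — most visibly, the near-white background has dropped to a flat grey.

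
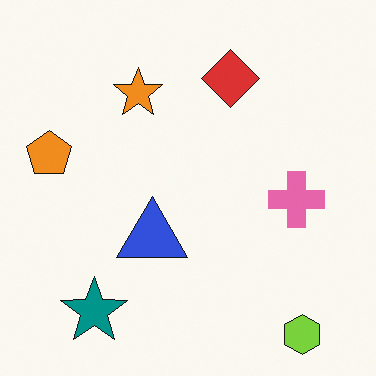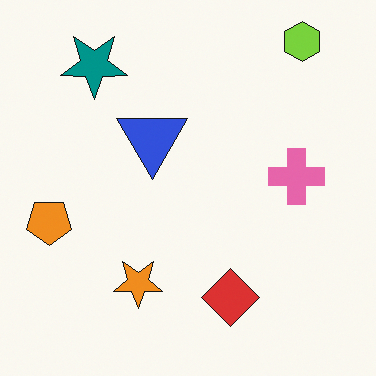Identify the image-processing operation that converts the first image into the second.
This is the original image flipped vertically (top ↔ bottom).

The lime hexagon is in the bottom-right of the first image and the top-right of the second — shapes on opposite sides of the horizontal midline have swapped in a mirror flip.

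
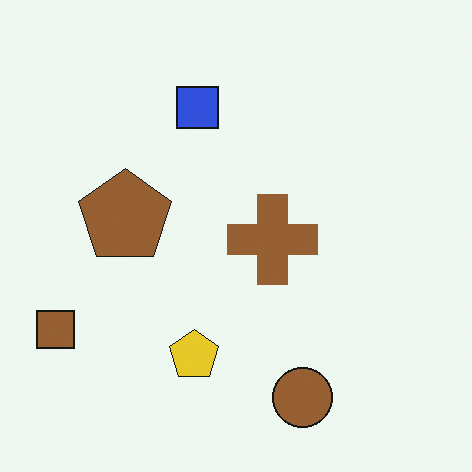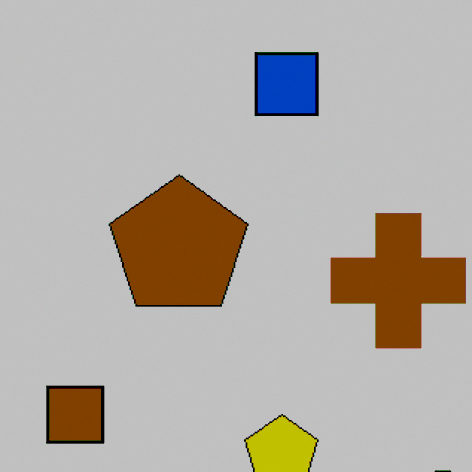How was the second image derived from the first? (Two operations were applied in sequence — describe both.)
Cropped to a modestly smaller region and rescaled, then heavily posterized to just a handful of flat colors.

The visible shapes are larger and the field of view is narrower; shapes near the original edges may be partly or wholly outside the frame — a crop-and-rescale. Each flat color has snapped to a coarser quantized level — most visibly, the near-white background has dropped to a flat grey.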